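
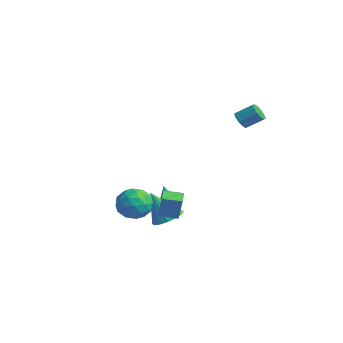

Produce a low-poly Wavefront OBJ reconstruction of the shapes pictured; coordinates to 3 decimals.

v -1.224 1.026 -4.143
v -0.798 0.696 -4.108
v -1.456 0.854 -2.957
v -0.698 0.951 -4.051
v -0.738 1.226 -4.019
v -0.909 1.447 -4.02
v -1.164 1.556 -4.054
v -1.435 1.522 -4.112
v -1.65 1.356 -4.178
v -1.751 1.102 -4.234
v -1.711 0.827 -4.267
v -1.54 0.606 -4.266
v -1.285 0.497 -4.232
v -1.013 0.53 -4.174
v 2.572 -2.932 -1.218
v 3.671 -2.748 -0.907
v 3.069 -4.552 -2.013
v 4.168 -4.368 -1.702
v 3.369 -4.595 -0.897
v 3.062 -3.594 -0.405
v 3.678 -3.706 -2.515
v 3.371 -2.705 -2.023
v 4.354 -3.226 -1.708
v 4.164 -3.776 -0.709
v 2.576 -3.524 -2.211
v 2.386 -4.074 -1.212
v 3.078 -2.698 -0.992
v 3.662 -4.602 -1.928
v 3.192 -4.736 -1.454
v 3.838 -4.627 -1.272
v 2.72 -3.195 -0.698
v 3.366 -3.087 -0.515
v 3.189 -4.173 -0.509
v 3.374 -4.213 -2.405
v 4.02 -4.105 -2.222
v 2.902 -2.673 -1.648
v 3.548 -2.564 -1.466
v 3.551 -3.127 -2.411
v 4.126 -2.871 -1.281
v 4.417 -3.823 -1.749
v 4.129 -3.434 -2.226
v 3.949 -2.846 -1.937
v 4.014 -3.194 -0.693
v 4.305 -4.146 -1.161
v 3.836 -4.279 -0.687
v 3.656 -3.691 -0.399
v 4.415 -3.475 -1.164
v 2.435 -3.154 -1.759
v 2.726 -4.106 -2.227
v 3.084 -3.609 -2.521
v 2.904 -3.021 -2.233
v 2.323 -3.477 -1.171
v 2.614 -4.429 -1.639
v 2.791 -4.454 -0.983
v 2.611 -3.866 -0.694
v 2.325 -3.825 -1.756
v 3.643 -2.295 -2.63
v 4.232 -2.359 -1.015
v 2.962 -1.825 -2.363
v 3.55 -1.889 -0.748
v 4.25 -1.311 -2.812
v 4.838 -1.375 -1.197
v 3.568 -0.841 -2.545
v 4.157 -0.905 -0.93
v 0.939 -0.173 -4.384
v 1.909 -0.173 -4.008
v 0.201 -0.927 -2.476
v 1.715 0.314 -3.891
v 1.312 0.672 -3.905
v 0.81 0.803 -4.047
v 0.342 0.673 -4.28
v 0.035 0.316 -4.54
v -0.031 -0.172 -4.759
v 0.164 -0.659 -4.877
v 0.566 -1.017 -4.862
v 1.068 -1.148 -4.72
v 1.536 -1.018 -4.487
v 1.844 -0.661 -4.227
v 3.002 3.466 3.536
v 3.463 3.031 3.677
v 4.06 3.898 4.405
v 3.598 4.334 4.264
v 3.577 3.229 3.347
v 4.173 4.097 4.075
v 3.471 3.518 3.089
v 4.068 4.386 3.817
v 3.186 3.788 3.002
v 3.783 4.655 3.73
v 2.83 3.934 3.119
v 3.427 4.802 3.847
v 2.54 3.902 3.395
v 3.137 4.769 4.123
v 2.427 3.703 3.725
v 3.023 4.571 4.453
v 2.532 3.414 3.983
v 3.129 4.282 4.711
v 2.817 3.145 4.07
v 3.414 4.012 4.798
v 3.173 2.998 3.953
v 3.77 3.866 4.681
f 2 1 4
f 2 4 3
f 4 1 5
f 4 5 3
f 5 1 6
f 5 6 3
f 6 1 7
f 6 7 3
f 7 1 8
f 7 8 3
f 8 1 9
f 8 9 3
f 9 1 10
f 9 10 3
f 10 1 11
f 10 11 3
f 11 1 12
f 11 12 3
f 12 1 13
f 12 13 3
f 13 1 14
f 13 14 3
f 14 1 2
f 14 2 3
f 15 52 31
f 52 26 55
f 31 55 20
f 52 55 31
f 15 31 27
f 31 20 32
f 27 32 16
f 31 32 27
f 15 27 36
f 27 16 37
f 36 37 22
f 27 37 36
f 15 36 48
f 36 22 51
f 48 51 25
f 36 51 48
f 15 48 52
f 48 25 56
f 52 56 26
f 48 56 52
f 16 32 43
f 32 20 46
f 43 46 24
f 32 46 43
f 20 55 33
f 55 26 54
f 33 54 19
f 55 54 33
f 26 56 53
f 56 25 49
f 53 49 17
f 56 49 53
f 25 51 50
f 51 22 38
f 50 38 21
f 51 38 50
f 22 37 42
f 37 16 39
f 42 39 23
f 37 39 42
f 18 44 30
f 44 24 45
f 30 45 19
f 44 45 30
f 18 30 28
f 30 19 29
f 28 29 17
f 30 29 28
f 18 28 35
f 28 17 34
f 35 34 21
f 28 34 35
f 18 35 40
f 35 21 41
f 40 41 23
f 35 41 40
f 18 40 44
f 40 23 47
f 44 47 24
f 40 47 44
f 19 45 33
f 45 24 46
f 33 46 20
f 45 46 33
f 17 29 53
f 29 19 54
f 53 54 26
f 29 54 53
f 21 34 50
f 34 17 49
f 50 49 25
f 34 49 50
f 23 41 42
f 41 21 38
f 42 38 22
f 41 38 42
f 24 47 43
f 47 23 39
f 43 39 16
f 47 39 43
f 58 60 57
f 61 58 57
f 57 60 59
f 59 61 57
f 58 64 60
f 62 58 61
f 62 64 58
f 60 64 59
f 63 61 59
f 59 64 63
f 63 62 61
f 64 62 63
f 66 65 68
f 66 68 67
f 68 65 69
f 68 69 67
f 69 65 70
f 69 70 67
f 70 65 71
f 70 71 67
f 71 65 72
f 71 72 67
f 72 65 73
f 72 73 67
f 73 65 74
f 73 74 67
f 74 65 75
f 74 75 67
f 75 65 76
f 75 76 67
f 76 65 77
f 76 77 67
f 77 65 78
f 77 78 67
f 78 65 66
f 78 66 67
f 80 79 83
f 80 83 81
f 81 83 84
f 81 84 82
f 83 79 85
f 83 85 84
f 84 85 86
f 84 86 82
f 85 79 87
f 85 87 86
f 86 87 88
f 86 88 82
f 87 79 89
f 87 89 88
f 88 89 90
f 88 90 82
f 89 79 91
f 89 91 90
f 90 91 92
f 90 92 82
f 91 79 93
f 91 93 92
f 92 93 94
f 92 94 82
f 93 79 95
f 93 95 94
f 94 95 96
f 94 96 82
f 95 79 97
f 95 97 96
f 96 97 98
f 96 98 82
f 97 79 99
f 97 99 98
f 98 99 100
f 98 100 82
f 99 79 80
f 99 80 100
f 100 80 81
f 100 81 82



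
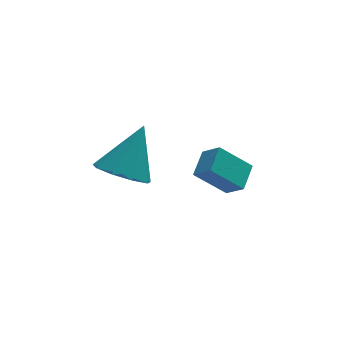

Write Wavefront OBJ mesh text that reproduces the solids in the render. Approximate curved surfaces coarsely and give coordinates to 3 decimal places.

v 0.976 -2.525 -2.661
v 1.476 -3.091 -2.052
v 1.488 -1.587 -2.209
v 1.988 -2.154 -1.6
v 2.152 -2.646 -3.74
v 2.652 -3.213 -3.131
v 2.664 -1.709 -3.288
v 3.164 -2.275 -2.679
v -1.713 -3.661 -1.329
v -1.005 -3.173 -1.966
v -0.787 -2.759 0.389
v -1.593 -2.747 -1.873
v -2.237 -2.749 -1.525
v -2.636 -3.178 -1.086
v -2.602 -3.833 -0.76
v -2.153 -4.407 -0.701
v -1.497 -4.632 -0.935
v -0.942 -4.403 -1.354
v -0.748 -3.827 -1.762
f 2 4 1
f 5 2 1
f 1 4 3
f 3 5 1
f 2 8 4
f 6 2 5
f 6 8 2
f 4 8 3
f 7 5 3
f 3 8 7
f 7 6 5
f 8 6 7
f 10 9 12
f 10 12 11
f 12 9 13
f 12 13 11
f 13 9 14
f 13 14 11
f 14 9 15
f 14 15 11
f 15 9 16
f 15 16 11
f 16 9 17
f 16 17 11
f 17 9 18
f 17 18 11
f 18 9 19
f 18 19 11
f 19 9 10
f 19 10 11



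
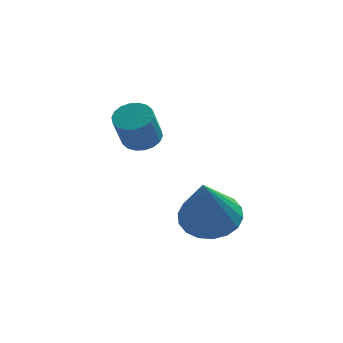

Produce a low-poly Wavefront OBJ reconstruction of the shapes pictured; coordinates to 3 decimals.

v -1.842 -3.254 -1.807
v -1.14 -3.719 -1.981
v -2.058 -4.226 -0.073
v -0.998 -3.417 -1.794
v -1.023 -3.083 -1.61
v -1.211 -2.782 -1.465
v -1.523 -2.575 -1.387
v -1.899 -2.503 -1.393
v -2.264 -2.579 -1.481
v -2.545 -2.789 -1.634
v -2.687 -3.091 -1.821
v -2.662 -3.426 -2.005
v -2.474 -3.726 -2.15
v -2.162 -3.933 -2.227
v -1.786 -4.006 -2.221
v -1.421 -3.929 -2.133
v -3.662 -0.327 -0.45
v -3.167 -0.629 -0.478
v -3.404 -1.115 0.582
v -3.898 -0.813 0.61
v -3.094 -0.41 -0.362
v -3.331 -0.896 0.699
v -3.134 -0.175 -0.263
v -3.371 -0.661 0.798
v -3.278 0.03 -0.201
v -3.515 -0.456 0.859
v -3.498 0.164 -0.189
v -3.735 -0.322 0.872
v -3.751 0.201 -0.228
v -3.988 -0.284 0.832
v -3.986 0.134 -0.311
v -4.222 -0.352 0.749
v -4.156 -0.025 -0.422
v -4.393 -0.511 0.638
v -4.229 -0.244 -0.539
v -4.466 -0.73 0.522
v -4.189 -0.479 -0.638
v -4.426 -0.965 0.423
v -4.045 -0.684 -0.699
v -4.282 -1.17 0.361
v -3.825 -0.818 -0.712
v -4.062 -1.304 0.349
v -3.572 -0.856 -0.672
v -3.809 -1.341 0.388
v -3.338 -0.788 -0.589
v -3.574 -1.274 0.471
f 2 1 4
f 2 4 3
f 4 1 5
f 4 5 3
f 5 1 6
f 5 6 3
f 6 1 7
f 6 7 3
f 7 1 8
f 7 8 3
f 8 1 9
f 8 9 3
f 9 1 10
f 9 10 3
f 10 1 11
f 10 11 3
f 11 1 12
f 11 12 3
f 12 1 13
f 12 13 3
f 13 1 14
f 13 14 3
f 14 1 15
f 14 15 3
f 15 1 16
f 15 16 3
f 16 1 2
f 16 2 3
f 18 17 21
f 18 21 19
f 19 21 22
f 19 22 20
f 21 17 23
f 21 23 22
f 22 23 24
f 22 24 20
f 23 17 25
f 23 25 24
f 24 25 26
f 24 26 20
f 25 17 27
f 25 27 26
f 26 27 28
f 26 28 20
f 27 17 29
f 27 29 28
f 28 29 30
f 28 30 20
f 29 17 31
f 29 31 30
f 30 31 32
f 30 32 20
f 31 17 33
f 31 33 32
f 32 33 34
f 32 34 20
f 33 17 35
f 33 35 34
f 34 35 36
f 34 36 20
f 35 17 37
f 35 37 36
f 36 37 38
f 36 38 20
f 37 17 39
f 37 39 38
f 38 39 40
f 38 40 20
f 39 17 41
f 39 41 40
f 40 41 42
f 40 42 20
f 41 17 43
f 41 43 42
f 42 43 44
f 42 44 20
f 43 17 45
f 43 45 44
f 44 45 46
f 44 46 20
f 45 17 18
f 45 18 46
f 46 18 19
f 46 19 20



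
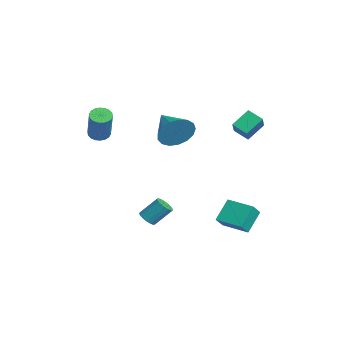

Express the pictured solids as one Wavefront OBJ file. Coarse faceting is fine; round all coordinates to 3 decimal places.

v -1.481 -0.165 2.792
v -1.182 -0.61 3.694
v -3.359 -0.375 3.308
v -1.207 -0.121 3.804
v -1.294 0.359 3.682
v -1.424 0.719 3.356
v -1.567 0.876 2.901
v -1.69 0.795 2.42
v -1.765 0.493 2.025
v -1.775 0.042 1.805
v -1.717 -0.458 1.811
v -1.606 -0.89 2.042
v -1.465 -1.156 2.445
v -1.328 -1.195 2.927
v -1.226 -0.998 3.378
v 0.073 2.329 3.236
v -0.185 3.25 3.994
v 0.692 2.857 2.806
v 0.434 3.777 3.564
v 1.066 1.883 4.116
v 0.808 2.803 4.874
v 1.685 2.41 3.686
v 1.427 3.331 4.444
v -2.907 -3.787 2.665
v -2.422 -3.606 2.383
v -1.368 -3.791 4.072
v -1.853 -3.973 4.355
v -2.526 -3.381 2.472
v -1.471 -3.567 4.161
v -2.704 -3.237 2.599
v -1.65 -3.423 4.288
v -2.923 -3.202 2.74
v -1.869 -3.388 4.429
v -3.139 -3.283 2.865
v -2.084 -3.468 4.555
v -3.309 -3.464 2.952
v -2.254 -3.649 4.641
v -3.399 -3.708 2.981
v -2.345 -3.894 4.67
v -3.392 -3.969 2.948
v -2.338 -4.154 4.637
v -3.289 -4.193 2.859
v -2.234 -4.379 4.548
v -3.11 -4.337 2.732
v -2.056 -4.523 4.421
v -2.891 -4.372 2.591
v -1.837 -4.558 4.28
v -2.676 -4.292 2.465
v -1.621 -4.477 4.155
v -2.506 -4.111 2.379
v -1.451 -4.296 4.068
v -2.415 -3.866 2.35
v -1.361 -4.052 4.039
v -0.624 2.666 -2.4
v -0.149 2.12 -1.696
v 0.574 3.597 -2.488
v 1.05 3.051 -1.783
v -0.05 1.829 -3.437
v 0.426 1.283 -2.732
v 1.149 2.76 -3.524
v 1.624 2.214 -2.82
v 0.957 -2.476 -1.818
v 1.455 -2.643 -1.751
v 1.622 -1.772 -0.815
v 1.123 -1.604 -0.882
v 1.476 -2.46 -1.925
v 1.642 -1.588 -0.989
v 1.377 -2.28 -2.075
v 1.544 -1.409 -1.139
v 1.182 -2.146 -2.166
v 1.349 -1.274 -1.23
v 0.936 -2.086 -2.177
v 1.103 -1.215 -1.241
v 0.694 -2.116 -2.106
v 0.861 -1.245 -1.17
v 0.513 -2.229 -1.969
v 0.679 -1.357 -1.033
v 0.433 -2.398 -1.798
v 0.599 -1.526 -0.861
v 0.473 -2.585 -1.631
v 0.64 -1.713 -0.694
v 0.624 -2.747 -1.507
v 0.791 -1.875 -0.571
v 0.851 -2.846 -1.454
v 1.018 -1.975 -0.518
v 1.103 -2.861 -1.485
v 1.269 -1.99 -0.549
v 1.32 -2.788 -1.592
v 1.487 -1.916 -0.656
f 2 1 4
f 2 4 3
f 4 1 5
f 4 5 3
f 5 1 6
f 5 6 3
f 6 1 7
f 6 7 3
f 7 1 8
f 7 8 3
f 8 1 9
f 8 9 3
f 9 1 10
f 9 10 3
f 10 1 11
f 10 11 3
f 11 1 12
f 11 12 3
f 12 1 13
f 12 13 3
f 13 1 14
f 13 14 3
f 14 1 15
f 14 15 3
f 15 1 2
f 15 2 3
f 17 19 16
f 20 17 16
f 16 19 18
f 18 20 16
f 17 23 19
f 21 17 20
f 21 23 17
f 19 23 18
f 22 20 18
f 18 23 22
f 22 21 20
f 23 21 22
f 25 24 28
f 25 28 26
f 26 28 29
f 26 29 27
f 28 24 30
f 28 30 29
f 29 30 31
f 29 31 27
f 30 24 32
f 30 32 31
f 31 32 33
f 31 33 27
f 32 24 34
f 32 34 33
f 33 34 35
f 33 35 27
f 34 24 36
f 34 36 35
f 35 36 37
f 35 37 27
f 36 24 38
f 36 38 37
f 37 38 39
f 37 39 27
f 38 24 40
f 38 40 39
f 39 40 41
f 39 41 27
f 40 24 42
f 40 42 41
f 41 42 43
f 41 43 27
f 42 24 44
f 42 44 43
f 43 44 45
f 43 45 27
f 44 24 46
f 44 46 45
f 45 46 47
f 45 47 27
f 46 24 48
f 46 48 47
f 47 48 49
f 47 49 27
f 48 24 50
f 48 50 49
f 49 50 51
f 49 51 27
f 50 24 52
f 50 52 51
f 51 52 53
f 51 53 27
f 52 24 25
f 52 25 53
f 53 25 26
f 53 26 27
f 55 57 54
f 58 55 54
f 54 57 56
f 56 58 54
f 55 61 57
f 59 55 58
f 59 61 55
f 57 61 56
f 60 58 56
f 56 61 60
f 60 59 58
f 61 59 60
f 63 62 66
f 63 66 64
f 64 66 67
f 64 67 65
f 66 62 68
f 66 68 67
f 67 68 69
f 67 69 65
f 68 62 70
f 68 70 69
f 69 70 71
f 69 71 65
f 70 62 72
f 70 72 71
f 71 72 73
f 71 73 65
f 72 62 74
f 72 74 73
f 73 74 75
f 73 75 65
f 74 62 76
f 74 76 75
f 75 76 77
f 75 77 65
f 76 62 78
f 76 78 77
f 77 78 79
f 77 79 65
f 78 62 80
f 78 80 79
f 79 80 81
f 79 81 65
f 80 62 82
f 80 82 81
f 81 82 83
f 81 83 65
f 82 62 84
f 82 84 83
f 83 84 85
f 83 85 65
f 84 62 86
f 84 86 85
f 85 86 87
f 85 87 65
f 86 62 88
f 86 88 87
f 87 88 89
f 87 89 65
f 88 62 63
f 88 63 89
f 89 63 64
f 89 64 65



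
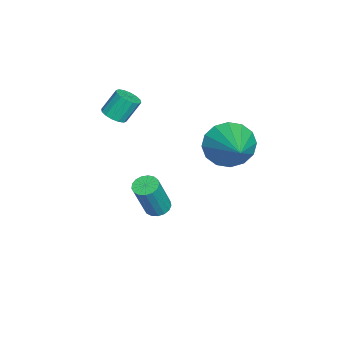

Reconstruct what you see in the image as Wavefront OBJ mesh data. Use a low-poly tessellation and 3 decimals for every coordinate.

v -1.89 -1.805 2.762
v -1.466 -2.042 3.018
v -1.725 -1.512 3.935
v -2.15 -1.275 3.678
v -1.36 -1.801 2.909
v -1.62 -1.271 3.826
v -1.397 -1.561 2.76
v -1.657 -1.032 3.677
v -1.566 -1.386 2.612
v -1.826 -0.857 3.529
v -1.822 -1.324 2.503
v -2.081 -0.795 3.42
v -2.096 -1.39 2.464
v -2.355 -0.861 3.381
v -2.315 -1.568 2.505
v -2.574 -1.038 3.422
v -2.42 -1.809 2.614
v -2.68 -1.279 3.531
v -2.383 -2.048 2.763
v -2.643 -1.519 3.68
v -2.214 -2.223 2.911
v -2.474 -1.694 3.828
v -1.959 -2.285 3.02
v -2.218 -1.756 3.937
v -1.685 -2.219 3.059
v -1.944 -1.69 3.976
v -0.626 2.651 2.388
v -0.118 2.238 1.593
v 1.146 3.209 3.232
v -0.209 2.744 1.451
v -0.412 3.225 1.56
v -0.673 3.552 1.891
v -0.921 3.637 2.355
v -1.09 3.459 2.828
v -1.134 3.064 3.184
v -1.043 2.558 3.326
v -0.839 2.077 3.217
v -0.579 1.75 2.886
v -0.331 1.665 2.422
v -0.162 1.843 1.949
v -1.5 -0.121 -2.029
v -1.179 -0.502 -2.236
v -0.558 -0.88 -0.578
v -0.88 -0.499 -0.371
v -1.033 -0.289 -2.242
v -0.413 -0.666 -0.584
v -0.995 -0.037 -2.199
v -0.374 -0.415 -0.541
v -1.072 0.196 -2.117
v -0.451 -0.182 -0.459
v -1.248 0.356 -2.015
v -0.627 -0.022 -0.357
v -1.481 0.407 -1.916
v -0.86 0.029 -0.258
v -1.719 0.336 -1.843
v -1.098 -0.041 -0.185
v -1.907 0.161 -1.812
v -1.286 -0.216 -0.155
v -2.001 -0.078 -1.831
v -1.38 -0.456 -0.174
v -1.981 -0.328 -1.896
v -1.36 -0.706 -0.238
v -1.851 -0.53 -1.991
v -1.23 -0.908 -0.333
v -1.641 -0.638 -2.094
v -1.02 -1.016 -0.437
v -1.398 -0.628 -2.183
v -0.777 -1.006 -0.525
f 2 1 5
f 2 5 3
f 3 5 6
f 3 6 4
f 5 1 7
f 5 7 6
f 6 7 8
f 6 8 4
f 7 1 9
f 7 9 8
f 8 9 10
f 8 10 4
f 9 1 11
f 9 11 10
f 10 11 12
f 10 12 4
f 11 1 13
f 11 13 12
f 12 13 14
f 12 14 4
f 13 1 15
f 13 15 14
f 14 15 16
f 14 16 4
f 15 1 17
f 15 17 16
f 16 17 18
f 16 18 4
f 17 1 19
f 17 19 18
f 18 19 20
f 18 20 4
f 19 1 21
f 19 21 20
f 20 21 22
f 20 22 4
f 21 1 23
f 21 23 22
f 22 23 24
f 22 24 4
f 23 1 25
f 23 25 24
f 24 25 26
f 24 26 4
f 25 1 2
f 25 2 26
f 26 2 3
f 26 3 4
f 28 27 30
f 28 30 29
f 30 27 31
f 30 31 29
f 31 27 32
f 31 32 29
f 32 27 33
f 32 33 29
f 33 27 34
f 33 34 29
f 34 27 35
f 34 35 29
f 35 27 36
f 35 36 29
f 36 27 37
f 36 37 29
f 37 27 38
f 37 38 29
f 38 27 39
f 38 39 29
f 39 27 40
f 39 40 29
f 40 27 28
f 40 28 29
f 42 41 45
f 42 45 43
f 43 45 46
f 43 46 44
f 45 41 47
f 45 47 46
f 46 47 48
f 46 48 44
f 47 41 49
f 47 49 48
f 48 49 50
f 48 50 44
f 49 41 51
f 49 51 50
f 50 51 52
f 50 52 44
f 51 41 53
f 51 53 52
f 52 53 54
f 52 54 44
f 53 41 55
f 53 55 54
f 54 55 56
f 54 56 44
f 55 41 57
f 55 57 56
f 56 57 58
f 56 58 44
f 57 41 59
f 57 59 58
f 58 59 60
f 58 60 44
f 59 41 61
f 59 61 60
f 60 61 62
f 60 62 44
f 61 41 63
f 61 63 62
f 62 63 64
f 62 64 44
f 63 41 65
f 63 65 64
f 64 65 66
f 64 66 44
f 65 41 67
f 65 67 66
f 66 67 68
f 66 68 44
f 67 41 42
f 67 42 68
f 68 42 43
f 68 43 44



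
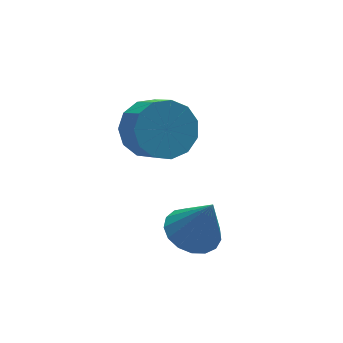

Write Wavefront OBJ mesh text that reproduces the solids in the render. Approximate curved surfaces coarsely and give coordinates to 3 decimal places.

v 2.462 -3.437 -2.405
v 3.291 -3.517 -2.658
v 2.878 -3.843 -0.915
v 3.261 -3.119 -2.541
v 3.048 -2.793 -2.393
v 2.701 -2.615 -2.247
v 2.299 -2.625 -2.138
v 1.935 -2.821 -2.09
v 1.691 -3.158 -2.114
v 1.624 -3.559 -2.205
v 1.75 -3.932 -2.342
v 2.038 -4.191 -2.493
v 2.424 -4.278 -2.624
v 2.818 -4.172 -2.705
v 3.131 -3.897 -2.717
v 2.775 -0.149 -0.716
v 3.156 -0.733 -1.432
v 3.205 -1.696 -0.621
v 2.825 -1.111 0.096
v 3.595 -0.492 -1.173
v 3.644 -1.455 -0.362
v 3.774 -0.143 -0.769
v 3.823 -1.106 0.042
v 3.636 0.205 -0.348
v 3.685 -0.758 0.463
v 3.224 0.44 -0.043
v 3.273 -0.523 0.768
v 2.67 0.489 0.048
v 2.719 -0.474 0.859
v 2.15 0.335 -0.104
v 2.199 -0.628 0.708
v 1.828 0.028 -0.449
v 1.877 -0.935 0.362
v 1.807 -0.336 -0.879
v 1.856 -1.299 -0.068
v 2.093 -0.64 -1.257
v 2.142 -1.603 -0.446
v 2.596 -0.788 -1.464
v 2.646 -1.751 -0.652
f 2 1 4
f 2 4 3
f 4 1 5
f 4 5 3
f 5 1 6
f 5 6 3
f 6 1 7
f 6 7 3
f 7 1 8
f 7 8 3
f 8 1 9
f 8 9 3
f 9 1 10
f 9 10 3
f 10 1 11
f 10 11 3
f 11 1 12
f 11 12 3
f 12 1 13
f 12 13 3
f 13 1 14
f 13 14 3
f 14 1 15
f 14 15 3
f 15 1 2
f 15 2 3
f 17 16 20
f 17 20 18
f 18 20 21
f 18 21 19
f 20 16 22
f 20 22 21
f 21 22 23
f 21 23 19
f 22 16 24
f 22 24 23
f 23 24 25
f 23 25 19
f 24 16 26
f 24 26 25
f 25 26 27
f 25 27 19
f 26 16 28
f 26 28 27
f 27 28 29
f 27 29 19
f 28 16 30
f 28 30 29
f 29 30 31
f 29 31 19
f 30 16 32
f 30 32 31
f 31 32 33
f 31 33 19
f 32 16 34
f 32 34 33
f 33 34 35
f 33 35 19
f 34 16 36
f 34 36 35
f 35 36 37
f 35 37 19
f 36 16 38
f 36 38 37
f 37 38 39
f 37 39 19
f 38 16 17
f 38 17 39
f 39 17 18
f 39 18 19



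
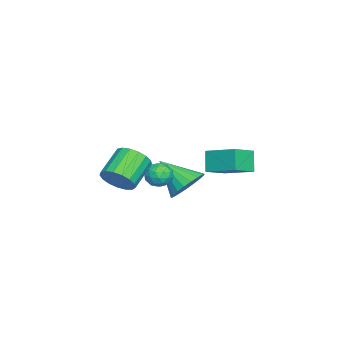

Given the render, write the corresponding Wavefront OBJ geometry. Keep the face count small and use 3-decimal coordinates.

v 1.281 -0.138 1.137
v 1.92 -0.417 1.299
v 0.76 -1.003 1.701
v 1.399 -1.282 1.863
v 1.191 -0.667 2.162
v 1.513 -0.132 1.814
v 1.167 -1.288 1.186
v 1.489 -0.753 0.838
v 1.849 -1.128 1.329
v 1.864 -0.744 1.932
v 0.816 -0.676 1.068
v 0.831 -0.292 1.671
v 1.646 -0.201 1.169
v 1.034 -1.219 1.831
v 0.912 -0.857 2.007
v 1.287 -1.021 2.102
v 1.407 -0.034 1.471
v 1.782 -0.198 1.566
v 1.354 -0.345 2.074
v 0.898 -1.222 1.434
v 1.273 -1.386 1.529
v 1.393 -0.399 0.898
v 1.768 -0.563 0.993
v 1.326 -1.075 0.926
v 1.98 -0.783 1.281
v 1.674 -1.292 1.613
v 1.537 -1.295 1.215
v 1.727 -0.981 1.01
v 1.989 -0.557 1.636
v 1.682 -1.066 1.967
v 1.56 -0.704 2.143
v 1.75 -0.39 1.938
v 1.947 -0.975 1.654
v 0.998 -0.354 1.033
v 0.691 -0.863 1.364
v 0.93 -1.03 1.062
v 1.12 -0.716 0.857
v 1.006 -0.128 1.387
v 0.7 -0.637 1.719
v 0.953 -0.439 1.99
v 1.143 -0.125 1.785
v 0.733 -0.445 1.346
v -0.691 0.193 -0.154
v -0.317 0.729 0.655
v -1.229 -1.253 1.054
v -0.726 0.867 0.638
v -1.13 0.889 0.483
v -1.457 0.79 0.219
v -1.652 0.588 -0.11
v -1.681 0.318 -0.446
v -1.539 0.026 -0.732
v -1.25 -0.237 -0.918
v -0.864 -0.425 -0.972
v -0.449 -0.506 -0.884
v -0.075 -0.467 -0.67
v 0.192 -0.313 -0.367
v 0.307 -0.072 -0.027
v 0.249 0.216 0.291
v 0.028 0.499 0.532
v -1.253 -3.263 -0.466
v -0.696 -2.905 0.202
v -2.091 -2.439 1.113
v -2.647 -2.797 0.446
v -0.764 -2.56 -0.078
v -2.159 -2.093 0.833
v -0.944 -2.376 -0.447
v -2.338 -1.909 0.464
v -1.194 -2.395 -0.821
v -2.589 -1.928 0.091
v -1.458 -2.613 -1.113
v -2.852 -2.146 -0.201
v -1.675 -2.98 -1.256
v -3.069 -2.513 -0.345
v -1.795 -3.412 -1.219
v -3.189 -2.945 -0.308
v -1.791 -3.81 -1.009
v -3.185 -3.343 -0.098
v -1.664 -4.083 -0.675
v -3.058 -3.616 0.237
v -1.442 -4.168 -0.292
v -2.836 -3.701 0.619
v -1.177 -4.045 0.05
v -2.572 -3.579 0.962
v -0.93 -3.744 0.275
v -2.324 -3.277 1.186
v -0.756 -3.333 0.329
v -2.151 -2.866 1.241
v -0.492 1.915 2.289
v 0.567 1.247 2.847
v 0.123 3.361 2.855
v 1.181 2.693 3.412
v 0.119 2.047 1.288
v 1.177 1.379 1.845
v 0.733 3.493 1.853
v 1.792 2.825 2.411
f 1 38 17
f 38 12 41
f 17 41 6
f 38 41 17
f 1 17 13
f 17 6 18
f 13 18 2
f 17 18 13
f 1 13 22
f 13 2 23
f 22 23 8
f 13 23 22
f 1 22 34
f 22 8 37
f 34 37 11
f 22 37 34
f 1 34 38
f 34 11 42
f 38 42 12
f 34 42 38
f 2 18 29
f 18 6 32
f 29 32 10
f 18 32 29
f 6 41 19
f 41 12 40
f 19 40 5
f 41 40 19
f 12 42 39
f 42 11 35
f 39 35 3
f 42 35 39
f 11 37 36
f 37 8 24
f 36 24 7
f 37 24 36
f 8 23 28
f 23 2 25
f 28 25 9
f 23 25 28
f 4 30 16
f 30 10 31
f 16 31 5
f 30 31 16
f 4 16 14
f 16 5 15
f 14 15 3
f 16 15 14
f 4 14 21
f 14 3 20
f 21 20 7
f 14 20 21
f 4 21 26
f 21 7 27
f 26 27 9
f 21 27 26
f 4 26 30
f 26 9 33
f 30 33 10
f 26 33 30
f 5 31 19
f 31 10 32
f 19 32 6
f 31 32 19
f 3 15 39
f 15 5 40
f 39 40 12
f 15 40 39
f 7 20 36
f 20 3 35
f 36 35 11
f 20 35 36
f 9 27 28
f 27 7 24
f 28 24 8
f 27 24 28
f 10 33 29
f 33 9 25
f 29 25 2
f 33 25 29
f 44 43 46
f 44 46 45
f 46 43 47
f 46 47 45
f 47 43 48
f 47 48 45
f 48 43 49
f 48 49 45
f 49 43 50
f 49 50 45
f 50 43 51
f 50 51 45
f 51 43 52
f 51 52 45
f 52 43 53
f 52 53 45
f 53 43 54
f 53 54 45
f 54 43 55
f 54 55 45
f 55 43 56
f 55 56 45
f 56 43 57
f 56 57 45
f 57 43 58
f 57 58 45
f 58 43 59
f 58 59 45
f 59 43 44
f 59 44 45
f 61 60 64
f 61 64 62
f 62 64 65
f 62 65 63
f 64 60 66
f 64 66 65
f 65 66 67
f 65 67 63
f 66 60 68
f 66 68 67
f 67 68 69
f 67 69 63
f 68 60 70
f 68 70 69
f 69 70 71
f 69 71 63
f 70 60 72
f 70 72 71
f 71 72 73
f 71 73 63
f 72 60 74
f 72 74 73
f 73 74 75
f 73 75 63
f 74 60 76
f 74 76 75
f 75 76 77
f 75 77 63
f 76 60 78
f 76 78 77
f 77 78 79
f 77 79 63
f 78 60 80
f 78 80 79
f 79 80 81
f 79 81 63
f 80 60 82
f 80 82 81
f 81 82 83
f 81 83 63
f 82 60 84
f 82 84 83
f 83 84 85
f 83 85 63
f 84 60 86
f 84 86 85
f 85 86 87
f 85 87 63
f 86 60 61
f 86 61 87
f 87 61 62
f 87 62 63
f 89 91 88
f 92 89 88
f 88 91 90
f 90 92 88
f 89 95 91
f 93 89 92
f 93 95 89
f 91 95 90
f 94 92 90
f 90 95 94
f 94 93 92
f 95 93 94



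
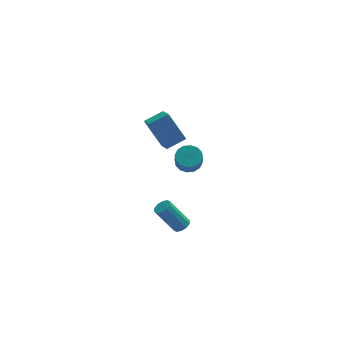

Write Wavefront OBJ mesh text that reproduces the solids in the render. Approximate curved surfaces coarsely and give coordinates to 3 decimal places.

v -2.156 -3.733 -0.171
v -1.821 -3.357 -0.005
v -2.83 -3.132 1.517
v -3.164 -3.507 1.351
v -2.056 -3.212 -0.182
v -3.064 -2.987 1.34
v -2.328 -3.266 -0.355
v -3.337 -3.041 1.168
v -2.535 -3.499 -0.457
v -3.544 -3.273 1.065
v -2.597 -3.82 -0.451
v -3.606 -3.595 1.071
v -2.49 -4.108 -0.337
v -3.499 -3.883 1.185
v -2.256 -4.253 -0.16
v -3.264 -4.028 1.362
v -1.983 -4.199 0.012
v -2.992 -3.974 1.535
v -1.776 -3.967 0.115
v -2.785 -3.741 1.637
v -1.714 -3.645 0.109
v -2.723 -3.42 1.631
v -0.925 2.165 0.181
v -0.177 2.324 0.338
v -0.248 1.734 1.275
v -0.995 1.575 1.119
v -0.386 2.623 0.51
v -0.457 2.034 1.448
v -0.74 2.8 0.595
v -0.81 2.21 1.532
v -1.142 2.806 0.568
v -1.213 2.216 1.506
v -1.487 2.641 0.438
v -1.558 2.051 1.376
v -1.681 2.348 0.239
v -1.751 1.758 1.177
v -1.672 2.006 0.025
v -1.743 1.416 0.962
v -1.463 1.706 -0.148
v -1.534 1.117 0.79
v -1.11 1.53 -0.232
v -1.18 0.94 0.705
v -0.707 1.524 -0.206
v -0.778 0.934 0.732
v -0.362 1.689 -0.076
v -0.433 1.099 0.862
v -0.169 1.982 0.123
v -0.239 1.392 1.061
v -2.965 3.398 2.655
v -1.826 3.787 3.091
v -3.122 4.521 2.062
v -1.983 4.911 2.498
v -2.077 2.649 1.002
v -0.938 3.039 1.438
v -2.234 3.773 0.409
v -1.095 4.162 0.845
f 2 1 5
f 2 5 3
f 3 5 6
f 3 6 4
f 5 1 7
f 5 7 6
f 6 7 8
f 6 8 4
f 7 1 9
f 7 9 8
f 8 9 10
f 8 10 4
f 9 1 11
f 9 11 10
f 10 11 12
f 10 12 4
f 11 1 13
f 11 13 12
f 12 13 14
f 12 14 4
f 13 1 15
f 13 15 14
f 14 15 16
f 14 16 4
f 15 1 17
f 15 17 16
f 16 17 18
f 16 18 4
f 17 1 19
f 17 19 18
f 18 19 20
f 18 20 4
f 19 1 21
f 19 21 20
f 20 21 22
f 20 22 4
f 21 1 2
f 21 2 22
f 22 2 3
f 22 3 4
f 24 23 27
f 24 27 25
f 25 27 28
f 25 28 26
f 27 23 29
f 27 29 28
f 28 29 30
f 28 30 26
f 29 23 31
f 29 31 30
f 30 31 32
f 30 32 26
f 31 23 33
f 31 33 32
f 32 33 34
f 32 34 26
f 33 23 35
f 33 35 34
f 34 35 36
f 34 36 26
f 35 23 37
f 35 37 36
f 36 37 38
f 36 38 26
f 37 23 39
f 37 39 38
f 38 39 40
f 38 40 26
f 39 23 41
f 39 41 40
f 40 41 42
f 40 42 26
f 41 23 43
f 41 43 42
f 42 43 44
f 42 44 26
f 43 23 45
f 43 45 44
f 44 45 46
f 44 46 26
f 45 23 47
f 45 47 46
f 46 47 48
f 46 48 26
f 47 23 24
f 47 24 48
f 48 24 25
f 48 25 26
f 50 52 49
f 53 50 49
f 49 52 51
f 51 53 49
f 50 56 52
f 54 50 53
f 54 56 50
f 52 56 51
f 55 53 51
f 51 56 55
f 55 54 53
f 56 54 55



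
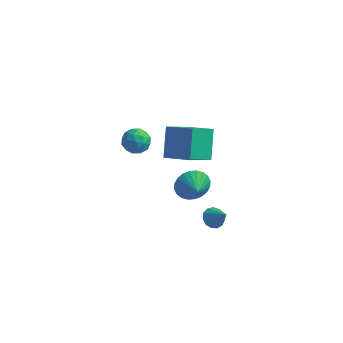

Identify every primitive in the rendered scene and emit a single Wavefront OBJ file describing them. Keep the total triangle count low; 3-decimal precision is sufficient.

v -0.652 2.366 -3.03
v -0.133 2.472 -3.889
v -0.008 1.634 -2.73
v 0.052 2.73 -3.656
v 0.129 2.933 -3.327
v 0.087 3.049 -2.953
v -0.067 3.062 -2.59
v -0.31 2.968 -2.295
v -0.606 2.783 -2.111
v -0.908 2.534 -2.067
v -1.172 2.26 -2.17
v -1.356 2.002 -2.404
v -1.434 1.799 -2.733
v -1.392 1.682 -3.107
v -1.238 1.67 -3.469
v -0.994 1.763 -3.765
v -0.699 1.948 -3.948
v -0.396 2.197 -3.992
v -0.327 0.69 0.876
v -0.874 -0.711 1.827
v -0.716 1.825 2.324
v -1.263 0.423 3.275
v 1.243 0.477 1.465
v 0.696 -0.925 2.416
v 0.854 1.611 2.913
v 0.307 0.21 3.864
v -3.104 1.165 1.819
v -2.697 1.327 1.113
v -3.483 -0.027 1.327
v -3.076 0.135 0.621
v -2.652 0 1.323
v -2.418 0.737 1.627
v -3.762 0.563 0.813
v -3.528 1.3 1.117
v -3.104 0.955 0.491
v -2.418 0.607 0.806
v -3.762 0.693 1.634
v -3.076 0.345 1.949
v -2.868 1.351 1.509
v -3.312 -0.051 0.931
v -3.063 -0.13 1.344
v -2.825 -0.035 0.929
v -2.703 1.004 1.811
v -2.465 1.099 1.396
v -2.438 0.32 1.52
v -3.715 0.201 1.044
v -3.477 0.296 0.629
v -3.355 1.335 1.511
v -3.117 1.43 1.096
v -3.742 0.98 0.92
v -2.867 1.227 0.729
v -3.09 0.526 0.44
v -3.493 0.778 0.553
v -3.355 1.211 0.731
v -2.464 1.023 0.914
v -2.687 0.322 0.625
v -2.438 0.243 1.037
v -2.3 0.676 1.216
v -2.703 0.804 0.548
v -3.493 0.978 1.815
v -3.716 0.277 1.526
v -3.88 0.624 1.224
v -3.742 1.057 1.403
v -3.09 0.774 2
v -3.313 0.073 1.711
v -2.825 0.089 1.709
v -2.687 0.522 1.887
v -3.477 0.496 1.892
v 1.004 1.467 -4.414
v 1.485 1.823 -4.717
v 1.876 1.113 -3.446
v 1.313 2.058 -4.476
v 1.043 2.106 -4.216
v 0.761 1.95 -4.019
v 0.556 1.641 -3.948
v 0.494 1.277 -4.024
v 0.593 0.973 -4.224
v 0.823 0.826 -4.485
v 1.11 0.882 -4.723
v 1.364 1.124 -4.863
v 1.504 1.475 -4.861
f 2 1 4
f 2 4 3
f 4 1 5
f 4 5 3
f 5 1 6
f 5 6 3
f 6 1 7
f 6 7 3
f 7 1 8
f 7 8 3
f 8 1 9
f 8 9 3
f 9 1 10
f 9 10 3
f 10 1 11
f 10 11 3
f 11 1 12
f 11 12 3
f 12 1 13
f 12 13 3
f 13 1 14
f 13 14 3
f 14 1 15
f 14 15 3
f 15 1 16
f 15 16 3
f 16 1 17
f 16 17 3
f 17 1 18
f 17 18 3
f 18 1 2
f 18 2 3
f 20 22 19
f 23 20 19
f 19 22 21
f 21 23 19
f 20 26 22
f 24 20 23
f 24 26 20
f 22 26 21
f 25 23 21
f 21 26 25
f 25 24 23
f 26 24 25
f 27 64 43
f 64 38 67
f 43 67 32
f 64 67 43
f 27 43 39
f 43 32 44
f 39 44 28
f 43 44 39
f 27 39 48
f 39 28 49
f 48 49 34
f 39 49 48
f 27 48 60
f 48 34 63
f 60 63 37
f 48 63 60
f 27 60 64
f 60 37 68
f 64 68 38
f 60 68 64
f 28 44 55
f 44 32 58
f 55 58 36
f 44 58 55
f 32 67 45
f 67 38 66
f 45 66 31
f 67 66 45
f 38 68 65
f 68 37 61
f 65 61 29
f 68 61 65
f 37 63 62
f 63 34 50
f 62 50 33
f 63 50 62
f 34 49 54
f 49 28 51
f 54 51 35
f 49 51 54
f 30 56 42
f 56 36 57
f 42 57 31
f 56 57 42
f 30 42 40
f 42 31 41
f 40 41 29
f 42 41 40
f 30 40 47
f 40 29 46
f 47 46 33
f 40 46 47
f 30 47 52
f 47 33 53
f 52 53 35
f 47 53 52
f 30 52 56
f 52 35 59
f 56 59 36
f 52 59 56
f 31 57 45
f 57 36 58
f 45 58 32
f 57 58 45
f 29 41 65
f 41 31 66
f 65 66 38
f 41 66 65
f 33 46 62
f 46 29 61
f 62 61 37
f 46 61 62
f 35 53 54
f 53 33 50
f 54 50 34
f 53 50 54
f 36 59 55
f 59 35 51
f 55 51 28
f 59 51 55
f 70 69 72
f 70 72 71
f 72 69 73
f 72 73 71
f 73 69 74
f 73 74 71
f 74 69 75
f 74 75 71
f 75 69 76
f 75 76 71
f 76 69 77
f 76 77 71
f 77 69 78
f 77 78 71
f 78 69 79
f 78 79 71
f 79 69 80
f 79 80 71
f 80 69 81
f 80 81 71
f 81 69 70
f 81 70 71



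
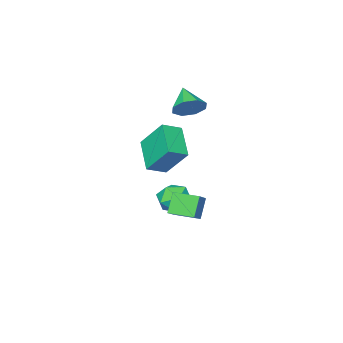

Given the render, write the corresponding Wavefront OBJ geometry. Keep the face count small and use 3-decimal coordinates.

v 2.249 2.257 1.58
v 1.827 3.493 3.16
v 3.002 3.817 0.56
v 2.58 5.053 2.14
v 3.28 2.047 2.02
v 2.858 3.283 3.6
v 4.033 3.607 1
v 3.611 4.843 2.58
v -0.097 1.795 -3.408
v 0.834 1.715 -3.867
v 0.106 0.265 -2.733
v 1.037 0.185 -3.192
v 0.896 0.864 -2.415
v 0.771 1.809 -2.832
v 0.169 0.171 -3.768
v 0.044 1.116 -4.185
v 0.999 0.712 -4.089
v 1.447 1.14 -3.254
v -0.507 0.84 -3.346
v -0.059 1.268 -2.511
v 1.441 2.328 -3.595
v 0.835 1.954 -2.46
v 0.593 3.413 -3.691
v -0.013 3.039 -2.556
v 2.533 3.261 -2.704
v 1.927 2.887 -1.569
v 1.685 4.346 -2.8
v 1.079 3.972 -1.665
v -0.074 1.544 3.288
v 0.601 1.008 2.915
v -0.546 0.336 4.172
v 0.82 1.355 3.506
v 0.515 1.813 3.969
v -0.135 2.114 4.033
v -0.75 2.081 3.661
v -0.969 1.734 3.07
v -0.664 1.275 2.607
v -0.013 0.975 2.542
f 2 4 1
f 5 2 1
f 1 4 3
f 3 5 1
f 2 8 4
f 6 2 5
f 6 8 2
f 4 8 3
f 7 5 3
f 3 8 7
f 7 6 5
f 8 6 7
f 9 20 14
f 9 14 10
f 9 10 16
f 9 16 19
f 9 19 20
f 10 14 18
f 14 20 13
f 20 19 11
f 19 16 15
f 16 10 17
f 12 18 13
f 12 13 11
f 12 11 15
f 12 15 17
f 12 17 18
f 13 18 14
f 11 13 20
f 15 11 19
f 17 15 16
f 18 17 10
f 22 24 21
f 25 22 21
f 21 24 23
f 23 25 21
f 22 28 24
f 26 22 25
f 26 28 22
f 24 28 23
f 27 25 23
f 23 28 27
f 27 26 25
f 28 26 27
f 30 29 32
f 30 32 31
f 32 29 33
f 32 33 31
f 33 29 34
f 33 34 31
f 34 29 35
f 34 35 31
f 35 29 36
f 35 36 31
f 36 29 37
f 36 37 31
f 37 29 38
f 37 38 31
f 38 29 30
f 38 30 31



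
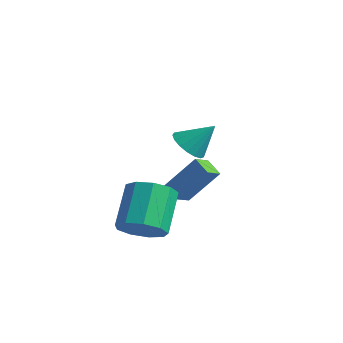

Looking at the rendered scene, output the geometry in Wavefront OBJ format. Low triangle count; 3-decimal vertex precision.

v -3.689 1.677 -2.444
v -2.708 2.554 -0.794
v -3.843 2.486 -2.782
v -2.862 3.363 -1.132
v -2.838 1.637 -2.928
v -1.857 2.514 -1.278
v -2.992 2.446 -3.266
v -2.011 3.323 -1.616
v 1.567 -1.206 2.209
v 2.031 -0.824 1.637
v 2.273 -0.474 3.271
v 1.717 -0.584 1.681
v 1.369 -0.487 1.845
v 1.066 -0.554 2.093
v 0.878 -0.771 2.368
v 0.848 -1.088 2.606
v 0.982 -1.431 2.754
v 1.251 -1.723 2.777
v 1.592 -1.897 2.669
v 1.927 -1.912 2.457
v 2.18 -1.765 2.188
v 2.292 -1.491 1.923
v 2.238 -1.151 1.725
v 0.214 -2.444 -2.478
v 1.015 -1.738 -2.558
v 0.126 -0.55 -0.962
v -0.674 -1.256 -0.882
v 0.467 -1.548 -3.005
v -0.422 -0.359 -1.409
v -0.199 -1.777 -3.205
v -1.088 -0.588 -1.609
v -0.671 -2.318 -3.065
v -1.56 -1.129 -1.469
v -0.729 -2.919 -2.651
v -1.618 -1.73 -1.054
v -0.346 -3.297 -2.155
v -1.235 -2.108 -0.559
v 0.3 -3.276 -1.811
v -0.589 -2.088 -0.215
v 0.906 -2.867 -1.779
v 0.017 -1.678 -0.182
v 1.188 -2.259 -2.074
v 0.299 -1.07 -0.478
f 2 4 1
f 5 2 1
f 1 4 3
f 3 5 1
f 2 8 4
f 6 2 5
f 6 8 2
f 4 8 3
f 7 5 3
f 3 8 7
f 7 6 5
f 8 6 7
f 10 9 12
f 10 12 11
f 12 9 13
f 12 13 11
f 13 9 14
f 13 14 11
f 14 9 15
f 14 15 11
f 15 9 16
f 15 16 11
f 16 9 17
f 16 17 11
f 17 9 18
f 17 18 11
f 18 9 19
f 18 19 11
f 19 9 20
f 19 20 11
f 20 9 21
f 20 21 11
f 21 9 22
f 21 22 11
f 22 9 23
f 22 23 11
f 23 9 10
f 23 10 11
f 25 24 28
f 25 28 26
f 26 28 29
f 26 29 27
f 28 24 30
f 28 30 29
f 29 30 31
f 29 31 27
f 30 24 32
f 30 32 31
f 31 32 33
f 31 33 27
f 32 24 34
f 32 34 33
f 33 34 35
f 33 35 27
f 34 24 36
f 34 36 35
f 35 36 37
f 35 37 27
f 36 24 38
f 36 38 37
f 37 38 39
f 37 39 27
f 38 24 40
f 38 40 39
f 39 40 41
f 39 41 27
f 40 24 42
f 40 42 41
f 41 42 43
f 41 43 27
f 42 24 25
f 42 25 43
f 43 25 26
f 43 26 27



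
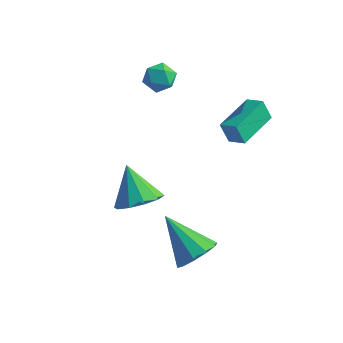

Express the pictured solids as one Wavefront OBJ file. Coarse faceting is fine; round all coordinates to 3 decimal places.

v -1.728 -3.072 -1.239
v -0.866 -3.051 -0.658
v -2.672 -2.428 0.139
v -0.917 -2.484 -0.957
v -1.278 -2.142 -1.364
v -1.811 -2.155 -1.724
v -2.312 -2.518 -1.898
v -2.59 -3.092 -1.82
v -2.539 -3.659 -1.521
v -2.178 -4.001 -1.114
v -1.645 -3.988 -0.754
v -1.144 -3.625 -0.58
v 0.802 -0.372 1.596
v 0.404 -0.392 2.491
v 1.014 1.521 1.732
v 0.616 1.502 2.628
v 1.564 -0.482 1.932
v 1.166 -0.501 2.828
v 1.776 1.412 2.069
v 1.378 1.392 2.964
v 1.344 -3.916 -2.409
v 1.96 -3.574 -1.757
v -0.324 -3.504 -1.051
v 1.79 -3.123 -2.103
v 1.449 -2.975 -2.566
v 1.069 -3.187 -2.969
v 0.793 -3.677 -3.158
v 0.728 -4.258 -3.061
v 0.898 -4.71 -2.715
v 1.238 -4.858 -2.252
v 1.619 -4.646 -1.849
v 1.894 -4.156 -1.66
v -3.091 1.658 2.568
v -2.599 1.144 2.28
v -3.541 0.796 3.34
v -3.049 0.282 3.052
v -2.789 0.867 3.476
v -2.511 1.4 2.998
v -3.629 0.54 2.622
v -3.351 1.073 2.144
v -2.931 0.453 2.313
v -2.412 0.655 2.841
v -3.728 1.285 2.779
v -3.209 1.487 3.307
f 2 1 4
f 2 4 3
f 4 1 5
f 4 5 3
f 5 1 6
f 5 6 3
f 6 1 7
f 6 7 3
f 7 1 8
f 7 8 3
f 8 1 9
f 8 9 3
f 9 1 10
f 9 10 3
f 10 1 11
f 10 11 3
f 11 1 12
f 11 12 3
f 12 1 2
f 12 2 3
f 14 16 13
f 17 14 13
f 13 16 15
f 15 17 13
f 14 20 16
f 18 14 17
f 18 20 14
f 16 20 15
f 19 17 15
f 15 20 19
f 19 18 17
f 20 18 19
f 22 21 24
f 22 24 23
f 24 21 25
f 24 25 23
f 25 21 26
f 25 26 23
f 26 21 27
f 26 27 23
f 27 21 28
f 27 28 23
f 28 21 29
f 28 29 23
f 29 21 30
f 29 30 23
f 30 21 31
f 30 31 23
f 31 21 32
f 31 32 23
f 32 21 22
f 32 22 23
f 33 44 38
f 33 38 34
f 33 34 40
f 33 40 43
f 33 43 44
f 34 38 42
f 38 44 37
f 44 43 35
f 43 40 39
f 40 34 41
f 36 42 37
f 36 37 35
f 36 35 39
f 36 39 41
f 36 41 42
f 37 42 38
f 35 37 44
f 39 35 43
f 41 39 40
f 42 41 34



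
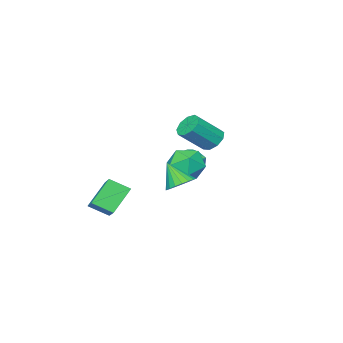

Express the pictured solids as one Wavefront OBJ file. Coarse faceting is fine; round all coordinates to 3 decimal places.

v 3.142 1.043 -0.424
v 3.934 1.373 -0.228
v 3.198 0.117 0.904
v 3.689 1.619 -0.046
v 3.336 1.751 0.061
v 2.945 1.742 0.071
v 2.592 1.596 -0.016
v 2.349 1.339 -0.184
v 2.262 1.024 -0.4
v 2.35 0.712 -0.621
v 2.595 0.466 -0.802
v 2.948 0.334 -0.909
v 3.339 0.343 -0.92
v 3.691 0.49 -0.833
v 3.935 0.746 -0.664
v 4.021 1.061 -0.449
v 1.796 -4.141 -2.781
v 3.017 -2.635 -1.762
v 3.076 -4.22 -4.196
v 4.297 -2.714 -3.177
v 2.463 -5.126 -2.123
v 3.684 -3.62 -1.104
v 3.743 -5.205 -3.538
v 4.964 -3.699 -2.519
v -1.716 -0.959 0.982
v -1.099 -0.666 0.477
v 0.273 -1.288 1.792
v -0.344 -1.581 2.298
v -1.266 -0.25 0.848
v 0.106 -0.873 2.163
v -1.644 -0.167 1.282
v -0.271 -0.789 2.597
v -2.055 -0.453 1.576
v -0.683 -1.076 2.891
v -2.308 -0.977 1.592
v -0.936 -1.599 2.907
v -2.284 -1.491 1.323
v -0.912 -2.114 2.638
v -1.994 -1.757 0.895
v -0.622 -2.38 2.21
v -1.574 -1.649 0.508
v -0.202 -2.272 1.823
v -1.221 -1.218 0.343
v 0.152 -1.841 1.658
v -3.186 -3.791 -1.798
v -2.521 -4.186 -1.282
v -2.974 -2.549 -1.122
v -2.311 -4.043 -1.609
v -2.275 -3.851 -1.974
v -2.42 -3.647 -2.304
v -2.716 -3.472 -2.534
v -3.105 -3.359 -2.617
v -3.511 -3.333 -2.539
v -3.852 -3.397 -2.314
v -4.061 -3.539 -1.986
v -4.098 -3.731 -1.621
v -3.953 -3.935 -1.292
v -3.657 -4.111 -1.062
v -3.267 -4.223 -0.978
v -2.862 -4.25 -1.057
v -0.481 -1.066 -1.622
v 0.524 -0.769 -0.998
v -0.964 -2.371 -0.222
v 0.041 -2.074 0.402
v -0.874 -1.273 0.301
v -0.575 -0.467 -0.564
v 0.135 -2.673 -0.656
v 0.434 -1.867 -1.521
v 0.905 -1.762 -0.401
v 0.281 -0.897 0.191
v -0.721 -2.243 -1.411
v -1.345 -1.378 -0.819
f 2 1 4
f 2 4 3
f 4 1 5
f 4 5 3
f 5 1 6
f 5 6 3
f 6 1 7
f 6 7 3
f 7 1 8
f 7 8 3
f 8 1 9
f 8 9 3
f 9 1 10
f 9 10 3
f 10 1 11
f 10 11 3
f 11 1 12
f 11 12 3
f 12 1 13
f 12 13 3
f 13 1 14
f 13 14 3
f 14 1 15
f 14 15 3
f 15 1 16
f 15 16 3
f 16 1 2
f 16 2 3
f 18 20 17
f 21 18 17
f 17 20 19
f 19 21 17
f 18 24 20
f 22 18 21
f 22 24 18
f 20 24 19
f 23 21 19
f 19 24 23
f 23 22 21
f 24 22 23
f 26 25 29
f 26 29 27
f 27 29 30
f 27 30 28
f 29 25 31
f 29 31 30
f 30 31 32
f 30 32 28
f 31 25 33
f 31 33 32
f 32 33 34
f 32 34 28
f 33 25 35
f 33 35 34
f 34 35 36
f 34 36 28
f 35 25 37
f 35 37 36
f 36 37 38
f 36 38 28
f 37 25 39
f 37 39 38
f 38 39 40
f 38 40 28
f 39 25 41
f 39 41 40
f 40 41 42
f 40 42 28
f 41 25 43
f 41 43 42
f 42 43 44
f 42 44 28
f 43 25 26
f 43 26 44
f 44 26 27
f 44 27 28
f 46 45 48
f 46 48 47
f 48 45 49
f 48 49 47
f 49 45 50
f 49 50 47
f 50 45 51
f 50 51 47
f 51 45 52
f 51 52 47
f 52 45 53
f 52 53 47
f 53 45 54
f 53 54 47
f 54 45 55
f 54 55 47
f 55 45 56
f 55 56 47
f 56 45 57
f 56 57 47
f 57 45 58
f 57 58 47
f 58 45 59
f 58 59 47
f 59 45 60
f 59 60 47
f 60 45 46
f 60 46 47
f 61 72 66
f 61 66 62
f 61 62 68
f 61 68 71
f 61 71 72
f 62 66 70
f 66 72 65
f 72 71 63
f 71 68 67
f 68 62 69
f 64 70 65
f 64 65 63
f 64 63 67
f 64 67 69
f 64 69 70
f 65 70 66
f 63 65 72
f 67 63 71
f 69 67 68
f 70 69 62



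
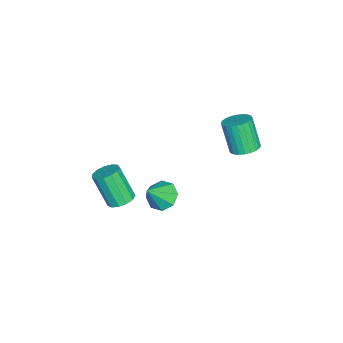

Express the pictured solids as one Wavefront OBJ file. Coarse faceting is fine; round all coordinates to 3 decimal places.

v 2.368 3.189 0.677
v 3.022 3.323 0.919
v 2.566 2.825 2.425
v 1.912 2.691 2.183
v 2.897 3.567 0.962
v 2.442 3.068 2.468
v 2.692 3.753 0.962
v 2.237 3.255 2.468
v 2.437 3.853 0.918
v 1.982 3.355 2.424
v 2.172 3.853 0.838
v 1.717 3.354 2.343
v 1.937 3.751 0.733
v 1.482 3.252 2.238
v 1.767 3.564 0.62
v 1.312 3.065 2.125
v 1.689 3.319 0.515
v 1.233 2.821 2.021
v 1.714 3.055 0.435
v 1.258 2.557 1.941
v 1.838 2.812 0.392
v 1.383 2.313 1.898
v 2.043 2.625 0.392
v 1.588 2.127 1.898
v 2.298 2.525 0.436
v 1.843 2.027 1.942
v 2.563 2.526 0.517
v 2.108 2.027 2.022
v 2.798 2.628 0.622
v 2.343 2.129 2.127
v 2.968 2.815 0.735
v 2.513 2.316 2.24
v 3.047 3.059 0.839
v 2.591 2.561 2.345
v 1.632 -0.785 -4.529
v 2.103 -1.206 -5.082
v 2.468 -1.295 -3.431
v 2.323 -0.612 -4.974
v 2.139 -0.119 -4.605
v 1.658 -0.017 -4.191
v 1.162 -0.364 -3.975
v 0.942 -0.958 -4.083
v 1.126 -1.451 -4.452
v 1.607 -1.554 -4.866
v 3.305 -2.279 -3.509
v 3.933 -2.564 -3.515
v 3.583 -3.367 -1.896
v 2.955 -3.081 -1.891
v 3.97 -2.22 -3.336
v 3.62 -3.023 -1.718
v 3.796 -1.895 -3.213
v 3.446 -2.698 -1.594
v 3.466 -1.692 -3.183
v 3.116 -2.495 -1.565
v 3.085 -1.675 -3.257
v 2.735 -2.478 -1.639
v 2.773 -1.85 -3.411
v 2.423 -2.652 -1.793
v 2.631 -2.16 -3.596
v 2.281 -2.963 -1.978
v 2.702 -2.509 -3.754
v 2.352 -3.311 -2.135
v 2.965 -2.784 -3.833
v 2.615 -3.587 -2.215
v 3.336 -2.899 -3.81
v 2.986 -3.702 -2.192
v 3.697 -2.817 -3.691
v 3.347 -3.619 -2.073
f 2 1 5
f 2 5 3
f 3 5 6
f 3 6 4
f 5 1 7
f 5 7 6
f 6 7 8
f 6 8 4
f 7 1 9
f 7 9 8
f 8 9 10
f 8 10 4
f 9 1 11
f 9 11 10
f 10 11 12
f 10 12 4
f 11 1 13
f 11 13 12
f 12 13 14
f 12 14 4
f 13 1 15
f 13 15 14
f 14 15 16
f 14 16 4
f 15 1 17
f 15 17 16
f 16 17 18
f 16 18 4
f 17 1 19
f 17 19 18
f 18 19 20
f 18 20 4
f 19 1 21
f 19 21 20
f 20 21 22
f 20 22 4
f 21 1 23
f 21 23 22
f 22 23 24
f 22 24 4
f 23 1 25
f 23 25 24
f 24 25 26
f 24 26 4
f 25 1 27
f 25 27 26
f 26 27 28
f 26 28 4
f 27 1 29
f 27 29 28
f 28 29 30
f 28 30 4
f 29 1 31
f 29 31 30
f 30 31 32
f 30 32 4
f 31 1 33
f 31 33 32
f 32 33 34
f 32 34 4
f 33 1 2
f 33 2 34
f 34 2 3
f 34 3 4
f 36 35 38
f 36 38 37
f 38 35 39
f 38 39 37
f 39 35 40
f 39 40 37
f 40 35 41
f 40 41 37
f 41 35 42
f 41 42 37
f 42 35 43
f 42 43 37
f 43 35 44
f 43 44 37
f 44 35 36
f 44 36 37
f 46 45 49
f 46 49 47
f 47 49 50
f 47 50 48
f 49 45 51
f 49 51 50
f 50 51 52
f 50 52 48
f 51 45 53
f 51 53 52
f 52 53 54
f 52 54 48
f 53 45 55
f 53 55 54
f 54 55 56
f 54 56 48
f 55 45 57
f 55 57 56
f 56 57 58
f 56 58 48
f 57 45 59
f 57 59 58
f 58 59 60
f 58 60 48
f 59 45 61
f 59 61 60
f 60 61 62
f 60 62 48
f 61 45 63
f 61 63 62
f 62 63 64
f 62 64 48
f 63 45 65
f 63 65 64
f 64 65 66
f 64 66 48
f 65 45 67
f 65 67 66
f 66 67 68
f 66 68 48
f 67 45 46
f 67 46 68
f 68 46 47
f 68 47 48



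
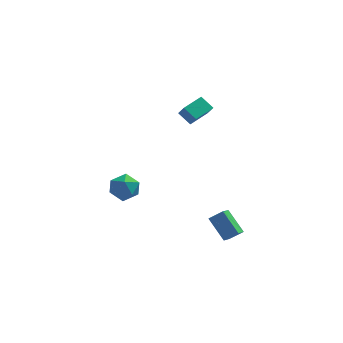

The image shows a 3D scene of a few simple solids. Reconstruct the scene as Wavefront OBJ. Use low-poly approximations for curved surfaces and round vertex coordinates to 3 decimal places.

v 2.017 -4.126 -2.308
v 1.244 -3.222 -1.329
v 2.302 -3.414 -2.741
v 1.529 -2.511 -1.762
v 2.731 -4.089 -1.778
v 1.958 -3.186 -0.799
v 3.016 -3.378 -2.211
v 2.243 -2.474 -1.232
v 0.562 2.655 2.203
v -0.083 3.11 2.767
v 0.259 3.102 1.496
v -0.386 3.557 2.06
v 1.466 3.643 2.44
v 0.821 4.098 3.004
v 1.163 4.09 1.733
v 0.518 4.545 2.297
v -3.165 0.634 -2.243
v -2.642 0.911 -1.532
v -3.618 -0.551 -1.448
v -3.095 -0.274 -0.737
v -3.844 0.213 -0.977
v -3.564 0.945 -1.468
v -2.696 -0.585 -1.512
v -2.416 0.147 -2.003
v -2.352 0.158 -1.08
v -3.061 0.651 -0.75
v -3.199 -0.291 -2.23
v -3.908 0.202 -1.9
f 2 4 1
f 5 2 1
f 1 4 3
f 3 5 1
f 2 8 4
f 6 2 5
f 6 8 2
f 4 8 3
f 7 5 3
f 3 8 7
f 7 6 5
f 8 6 7
f 10 12 9
f 13 10 9
f 9 12 11
f 11 13 9
f 10 16 12
f 14 10 13
f 14 16 10
f 12 16 11
f 15 13 11
f 11 16 15
f 15 14 13
f 16 14 15
f 17 28 22
f 17 22 18
f 17 18 24
f 17 24 27
f 17 27 28
f 18 22 26
f 22 28 21
f 28 27 19
f 27 24 23
f 24 18 25
f 20 26 21
f 20 21 19
f 20 19 23
f 20 23 25
f 20 25 26
f 21 26 22
f 19 21 28
f 23 19 27
f 25 23 24
f 26 25 18



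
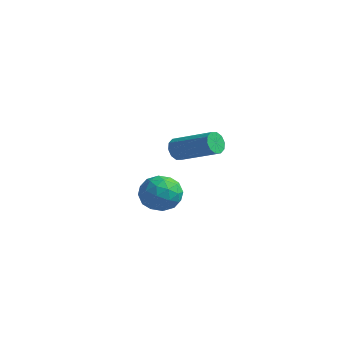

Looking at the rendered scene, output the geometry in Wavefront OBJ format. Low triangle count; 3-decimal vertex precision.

v -1.776 3.626 3.069
v -1.533 3.369 2.661
v 0.119 3.817 3.363
v -0.124 4.074 3.771
v -1.58 3.686 2.569
v 0.072 4.135 3.272
v -1.702 3.98 2.668
v -0.05 4.429 3.371
v -1.852 4.139 2.92
v -0.201 4.588 3.623
v -1.973 4.102 3.229
v -0.322 4.551 3.932
v -2.019 3.883 3.477
v -0.367 4.331 4.179
v -1.972 3.565 3.568
v -0.32 4.014 4.271
v -1.85 3.271 3.469
v -0.198 3.72 4.172
v -1.699 3.112 3.217
v -0.048 3.561 3.92
v -1.578 3.149 2.908
v 0.073 3.598 3.611
v 1.623 -0.121 3.474
v 2.278 -0.331 3.94
v 2.002 -1.009 2.54
v 2.657 -1.219 3.006
v 1.89 -1.419 3.254
v 1.656 -0.87 3.831
v 2.624 -0.47 2.649
v 2.39 0.079 3.226
v 2.897 -0.546 3.43
v 2.443 -1.133 3.804
v 1.837 -0.207 2.676
v 1.383 -0.794 3.05
v 1.917 -0.148 3.789
v 2.363 -1.192 2.691
v 1.912 -1.31 2.837
v 2.297 -1.433 3.11
v 1.551 -0.465 3.725
v 1.936 -0.588 3.999
v 1.708 -1.228 3.596
v 2.344 -0.752 2.481
v 2.729 -0.875 2.755
v 1.983 0.093 3.37
v 2.368 -0.03 3.643
v 2.572 -0.112 2.884
v 2.666 -0.398 3.763
v 2.889 -0.92 3.214
v 2.87 -0.48 3.004
v 2.732 -0.157 3.343
v 2.399 -0.743 3.983
v 2.622 -1.265 3.434
v 2.171 -1.383 3.579
v 2.034 -1.06 3.919
v 2.763 -0.87 3.683
v 1.658 -0.075 3.046
v 1.881 -0.597 2.497
v 2.246 -0.28 2.561
v 2.109 0.043 2.901
v 1.391 -0.42 3.266
v 1.614 -0.942 2.717
v 1.548 -1.183 3.137
v 1.41 -0.86 3.476
v 1.517 -0.47 2.797
f 2 1 5
f 2 5 3
f 3 5 6
f 3 6 4
f 5 1 7
f 5 7 6
f 6 7 8
f 6 8 4
f 7 1 9
f 7 9 8
f 8 9 10
f 8 10 4
f 9 1 11
f 9 11 10
f 10 11 12
f 10 12 4
f 11 1 13
f 11 13 12
f 12 13 14
f 12 14 4
f 13 1 15
f 13 15 14
f 14 15 16
f 14 16 4
f 15 1 17
f 15 17 16
f 16 17 18
f 16 18 4
f 17 1 19
f 17 19 18
f 18 19 20
f 18 20 4
f 19 1 21
f 19 21 20
f 20 21 22
f 20 22 4
f 21 1 2
f 21 2 22
f 22 2 3
f 22 3 4
f 23 60 39
f 60 34 63
f 39 63 28
f 60 63 39
f 23 39 35
f 39 28 40
f 35 40 24
f 39 40 35
f 23 35 44
f 35 24 45
f 44 45 30
f 35 45 44
f 23 44 56
f 44 30 59
f 56 59 33
f 44 59 56
f 23 56 60
f 56 33 64
f 60 64 34
f 56 64 60
f 24 40 51
f 40 28 54
f 51 54 32
f 40 54 51
f 28 63 41
f 63 34 62
f 41 62 27
f 63 62 41
f 34 64 61
f 64 33 57
f 61 57 25
f 64 57 61
f 33 59 58
f 59 30 46
f 58 46 29
f 59 46 58
f 30 45 50
f 45 24 47
f 50 47 31
f 45 47 50
f 26 52 38
f 52 32 53
f 38 53 27
f 52 53 38
f 26 38 36
f 38 27 37
f 36 37 25
f 38 37 36
f 26 36 43
f 36 25 42
f 43 42 29
f 36 42 43
f 26 43 48
f 43 29 49
f 48 49 31
f 43 49 48
f 26 48 52
f 48 31 55
f 52 55 32
f 48 55 52
f 27 53 41
f 53 32 54
f 41 54 28
f 53 54 41
f 25 37 61
f 37 27 62
f 61 62 34
f 37 62 61
f 29 42 58
f 42 25 57
f 58 57 33
f 42 57 58
f 31 49 50
f 49 29 46
f 50 46 30
f 49 46 50
f 32 55 51
f 55 31 47
f 51 47 24
f 55 47 51



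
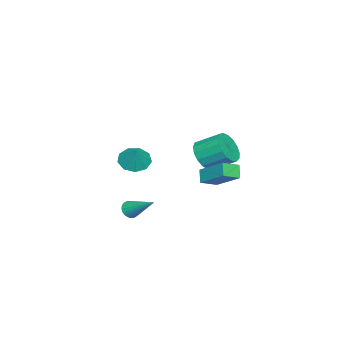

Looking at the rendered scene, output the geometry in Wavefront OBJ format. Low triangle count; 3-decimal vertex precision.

v -1.142 1.473 -0.114
v -0.151 1.751 -0.406
v -0.287 3.126 0.441
v -1.278 2.847 0.734
v -0.448 1.949 -0.774
v -0.584 3.323 0.073
v -0.903 2.037 -0.991
v -1.039 3.411 -0.144
v -1.414 1.996 -1.006
v -1.55 3.371 -0.159
v -1.862 1.836 -0.818
v -1.998 3.21 0.03
v -2.145 1.592 -0.467
v -2.281 2.966 0.38
v -2.198 1.321 -0.036
v -2.334 2.695 0.811
v -2.01 1.084 0.377
v -2.146 2.459 1.224
v -1.622 0.937 0.678
v -1.758 2.311 1.525
v -1.125 0.913 0.798
v -1.261 2.287 1.645
v -0.632 1.017 0.709
v -0.768 2.391 1.556
v -0.255 1.225 0.431
v -0.391 2.599 1.278
v -0.082 1.49 0.029
v -0.218 2.864 0.876
v -3.45 -3.778 -2.434
v -2.604 -4.073 -2.88
v -2.73 -3.362 -1.346
v -2.739 -3.422 -3.041
v -3.206 -2.937 -2.917
v -3.787 -2.847 -2.568
v -4.21 -3.192 -2.156
v -4.278 -3.812 -1.875
v -3.957 -4.416 -1.855
v -3.4 -4.722 -2.106
v -2.865 -4.586 -2.511
v 1.982 -1.594 -3.47
v 2.462 -1.888 -3.262
v 2.498 0.054 -2.33
v 2.551 -1.785 -3.452
v 2.553 -1.652 -3.645
v 2.468 -1.511 -3.811
v 2.31 -1.382 -3.926
v 2.101 -1.285 -3.971
v 1.874 -1.236 -3.939
v 1.664 -1.241 -3.837
v 1.502 -1.3 -3.678
v 1.413 -1.404 -3.488
v 1.411 -1.536 -3.295
v 1.495 -1.678 -3.129
v 1.654 -1.807 -3.015
v 1.863 -1.903 -2.97
v 2.089 -1.953 -3.001
v 2.3 -1.947 -3.104
v 0.201 2.708 -0.544
v 1.029 2.081 -0.124
v 0.827 4.276 0.564
v 1.655 3.649 0.984
v 0.745 2.971 -1.224
v 1.573 2.344 -0.804
v 1.371 4.539 -0.116
v 2.199 3.912 0.304
f 2 1 5
f 2 5 3
f 3 5 6
f 3 6 4
f 5 1 7
f 5 7 6
f 6 7 8
f 6 8 4
f 7 1 9
f 7 9 8
f 8 9 10
f 8 10 4
f 9 1 11
f 9 11 10
f 10 11 12
f 10 12 4
f 11 1 13
f 11 13 12
f 12 13 14
f 12 14 4
f 13 1 15
f 13 15 14
f 14 15 16
f 14 16 4
f 15 1 17
f 15 17 16
f 16 17 18
f 16 18 4
f 17 1 19
f 17 19 18
f 18 19 20
f 18 20 4
f 19 1 21
f 19 21 20
f 20 21 22
f 20 22 4
f 21 1 23
f 21 23 22
f 22 23 24
f 22 24 4
f 23 1 25
f 23 25 24
f 24 25 26
f 24 26 4
f 25 1 27
f 25 27 26
f 26 27 28
f 26 28 4
f 27 1 2
f 27 2 28
f 28 2 3
f 28 3 4
f 30 29 32
f 30 32 31
f 32 29 33
f 32 33 31
f 33 29 34
f 33 34 31
f 34 29 35
f 34 35 31
f 35 29 36
f 35 36 31
f 36 29 37
f 36 37 31
f 37 29 38
f 37 38 31
f 38 29 39
f 38 39 31
f 39 29 30
f 39 30 31
f 41 40 43
f 41 43 42
f 43 40 44
f 43 44 42
f 44 40 45
f 44 45 42
f 45 40 46
f 45 46 42
f 46 40 47
f 46 47 42
f 47 40 48
f 47 48 42
f 48 40 49
f 48 49 42
f 49 40 50
f 49 50 42
f 50 40 51
f 50 51 42
f 51 40 52
f 51 52 42
f 52 40 53
f 52 53 42
f 53 40 54
f 53 54 42
f 54 40 55
f 54 55 42
f 55 40 56
f 55 56 42
f 56 40 57
f 56 57 42
f 57 40 41
f 57 41 42
f 59 61 58
f 62 59 58
f 58 61 60
f 60 62 58
f 59 65 61
f 63 59 62
f 63 65 59
f 61 65 60
f 64 62 60
f 60 65 64
f 64 63 62
f 65 63 64



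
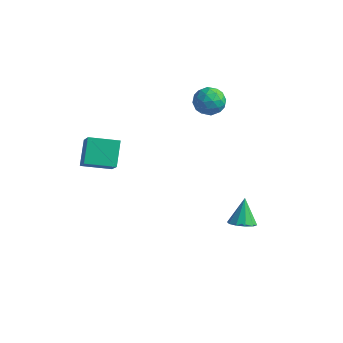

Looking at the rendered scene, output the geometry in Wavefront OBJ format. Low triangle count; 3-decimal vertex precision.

v -2.693 -3.055 1.699
v -3.146 -2.174 2.631
v -1.588 -2.217 1.445
v -2.041 -1.336 2.377
v -1.739 -3.924 2.983
v -2.192 -3.043 3.915
v -0.634 -3.086 2.729
v -1.087 -2.205 3.661
v 3.548 0.373 -1.565
v 3.974 -0.006 -1.231
v 3.232 1.027 -0.415
v 4.175 0.324 -1.364
v 4.137 0.672 -1.573
v 3.873 0.906 -1.779
v 3.486 0.936 -1.903
v 3.122 0.751 -1.898
v 2.922 0.421 -1.765
v 2.96 0.073 -1.556
v 3.224 -0.161 -1.35
v 3.611 -0.191 -1.226
v -0.234 2.931 4.118
v 0.178 3.061 3.446
v 0.402 1.819 4.294
v 0.814 1.949 3.622
v 0.94 2.41 4.263
v 0.547 3.097 4.154
v 0.033 1.783 3.586
v -0.36 2.47 3.477
v 0.344 2.351 3.117
v 0.904 2.738 3.536
v -0.324 2.142 4.204
v 0.236 2.529 4.623
v -0.084 3.093 3.766
v 0.664 1.787 3.974
v 0.738 2.057 4.35
v 0.98 2.133 3.955
v 0.133 3.115 4.183
v 0.375 3.191 3.788
v 0.823 2.808 4.268
v 0.205 1.689 3.952
v 0.447 1.765 3.557
v -0.4 2.747 3.785
v -0.158 2.823 3.39
v -0.243 2.072 3.472
v 0.256 2.753 3.178
v 0.63 2.099 3.282
v 0.171 2.002 3.261
v -0.06 2.406 3.196
v 0.585 2.98 3.424
v 0.959 2.327 3.528
v 1.033 2.597 3.904
v 0.802 3.001 3.84
v 0.682 2.563 3.231
v -0.379 2.553 4.212
v -0.005 1.9 4.316
v -0.222 1.879 3.9
v -0.453 2.283 3.836
v -0.05 2.781 4.458
v 0.324 2.127 4.562
v 0.64 2.474 4.544
v 0.409 2.878 4.479
v -0.102 2.317 4.509
f 2 4 1
f 5 2 1
f 1 4 3
f 3 5 1
f 2 8 4
f 6 2 5
f 6 8 2
f 4 8 3
f 7 5 3
f 3 8 7
f 7 6 5
f 8 6 7
f 10 9 12
f 10 12 11
f 12 9 13
f 12 13 11
f 13 9 14
f 13 14 11
f 14 9 15
f 14 15 11
f 15 9 16
f 15 16 11
f 16 9 17
f 16 17 11
f 17 9 18
f 17 18 11
f 18 9 19
f 18 19 11
f 19 9 20
f 19 20 11
f 20 9 10
f 20 10 11
f 21 58 37
f 58 32 61
f 37 61 26
f 58 61 37
f 21 37 33
f 37 26 38
f 33 38 22
f 37 38 33
f 21 33 42
f 33 22 43
f 42 43 28
f 33 43 42
f 21 42 54
f 42 28 57
f 54 57 31
f 42 57 54
f 21 54 58
f 54 31 62
f 58 62 32
f 54 62 58
f 22 38 49
f 38 26 52
f 49 52 30
f 38 52 49
f 26 61 39
f 61 32 60
f 39 60 25
f 61 60 39
f 32 62 59
f 62 31 55
f 59 55 23
f 62 55 59
f 31 57 56
f 57 28 44
f 56 44 27
f 57 44 56
f 28 43 48
f 43 22 45
f 48 45 29
f 43 45 48
f 24 50 36
f 50 30 51
f 36 51 25
f 50 51 36
f 24 36 34
f 36 25 35
f 34 35 23
f 36 35 34
f 24 34 41
f 34 23 40
f 41 40 27
f 34 40 41
f 24 41 46
f 41 27 47
f 46 47 29
f 41 47 46
f 24 46 50
f 46 29 53
f 50 53 30
f 46 53 50
f 25 51 39
f 51 30 52
f 39 52 26
f 51 52 39
f 23 35 59
f 35 25 60
f 59 60 32
f 35 60 59
f 27 40 56
f 40 23 55
f 56 55 31
f 40 55 56
f 29 47 48
f 47 27 44
f 48 44 28
f 47 44 48
f 30 53 49
f 53 29 45
f 49 45 22
f 53 45 49



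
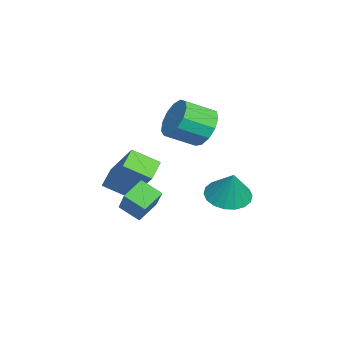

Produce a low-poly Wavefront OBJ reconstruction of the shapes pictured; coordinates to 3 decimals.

v 2.258 -2.815 -1.934
v 1.581 -2.211 -1.386
v 2.568 -1.981 -2.472
v 1.89 -1.376 -1.924
v 3.67 -2.464 -0.576
v 2.992 -1.859 -0.028
v 3.979 -1.629 -1.114
v 3.302 -1.025 -0.566
v -1.737 1.304 -3.117
v -1.187 0.448 -3.193
v -1.143 1.556 -1.663
v -0.907 0.764 -3.362
v -0.792 1.186 -3.482
v -0.863 1.631 -3.53
v -1.108 2.012 -3.496
v -1.477 2.253 -3.387
v -1.898 2.306 -3.224
v -2.286 2.16 -3.04
v -2.566 1.845 -2.872
v -2.682 1.423 -2.751
v -2.61 0.977 -2.704
v -2.365 0.596 -2.738
v -1.996 0.356 -2.847
v -1.576 0.303 -3.009
v -0.844 0.391 1.143
v -0.043 0.298 0.552
v 0.326 -0.944 1.247
v -0.476 -0.851 1.837
v 0.123 0.598 0.999
v 0.492 -0.644 1.694
v -0.018 0.832 1.492
v 0.351 -0.41 2.187
v -0.421 0.926 1.874
v -0.052 -0.316 2.569
v -0.959 0.85 2.024
v -0.59 -0.392 2.718
v -1.46 0.628 1.894
v -1.092 -0.614 2.588
v -1.766 0.331 1.525
v -1.398 -0.911 2.22
v -1.779 0.053 1.035
v -1.411 -1.189 1.73
v -1.496 -0.117 0.579
v -1.127 -1.359 1.274
v -1.005 -0.127 0.302
v -0.637 -1.369 0.997
v -0.464 0.028 0.292
v -0.095 -1.214 0.987
v -0.421 -3.403 -1.162
v 0.615 -2.442 0.485
v -0.421 -2.254 -1.832
v 0.614 -1.293 -0.185
v 0.546 -3.667 -1.615
v 1.581 -2.706 0.032
v 0.545 -2.518 -2.285
v 1.581 -1.557 -0.638
f 2 4 1
f 5 2 1
f 1 4 3
f 3 5 1
f 2 8 4
f 6 2 5
f 6 8 2
f 4 8 3
f 7 5 3
f 3 8 7
f 7 6 5
f 8 6 7
f 10 9 12
f 10 12 11
f 12 9 13
f 12 13 11
f 13 9 14
f 13 14 11
f 14 9 15
f 14 15 11
f 15 9 16
f 15 16 11
f 16 9 17
f 16 17 11
f 17 9 18
f 17 18 11
f 18 9 19
f 18 19 11
f 19 9 20
f 19 20 11
f 20 9 21
f 20 21 11
f 21 9 22
f 21 22 11
f 22 9 23
f 22 23 11
f 23 9 24
f 23 24 11
f 24 9 10
f 24 10 11
f 26 25 29
f 26 29 27
f 27 29 30
f 27 30 28
f 29 25 31
f 29 31 30
f 30 31 32
f 30 32 28
f 31 25 33
f 31 33 32
f 32 33 34
f 32 34 28
f 33 25 35
f 33 35 34
f 34 35 36
f 34 36 28
f 35 25 37
f 35 37 36
f 36 37 38
f 36 38 28
f 37 25 39
f 37 39 38
f 38 39 40
f 38 40 28
f 39 25 41
f 39 41 40
f 40 41 42
f 40 42 28
f 41 25 43
f 41 43 42
f 42 43 44
f 42 44 28
f 43 25 45
f 43 45 44
f 44 45 46
f 44 46 28
f 45 25 47
f 45 47 46
f 46 47 48
f 46 48 28
f 47 25 26
f 47 26 48
f 48 26 27
f 48 27 28
f 50 52 49
f 53 50 49
f 49 52 51
f 51 53 49
f 50 56 52
f 54 50 53
f 54 56 50
f 52 56 51
f 55 53 51
f 51 56 55
f 55 54 53
f 56 54 55



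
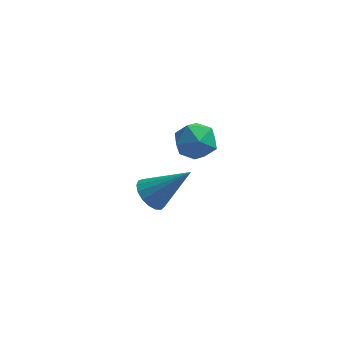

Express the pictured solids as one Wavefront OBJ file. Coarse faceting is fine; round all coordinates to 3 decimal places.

v -1.993 3.603 -1.096
v -1.559 3.151 -1.509
v -0.567 3.737 0.256
v -1.478 3.479 -1.627
v -1.514 3.837 -1.624
v -1.661 4.14 -1.5
v -1.883 4.32 -1.284
v -2.131 4.336 -1.024
v -2.347 4.184 -0.781
v -2.482 3.899 -0.611
v -2.505 3.546 -0.551
v -2.411 3.205 -0.616
v -2.221 2.956 -0.792
v -1.979 2.855 -1.037
v -1.74 2.925 -1.296
v -0.285 2.918 3.797
v 0.371 2.681 3.291
v -0.831 1.639 3.689
v -0.175 1.402 3.183
v -0.038 1.563 4.018
v 0.3 2.354 4.085
v -0.76 1.966 2.895
v -0.422 2.757 2.962
v 0.078 2.093 2.733
v 0.524 1.843 3.427
v -0.984 2.477 3.553
v -0.538 2.227 4.247
f 2 1 4
f 2 4 3
f 4 1 5
f 4 5 3
f 5 1 6
f 5 6 3
f 6 1 7
f 6 7 3
f 7 1 8
f 7 8 3
f 8 1 9
f 8 9 3
f 9 1 10
f 9 10 3
f 10 1 11
f 10 11 3
f 11 1 12
f 11 12 3
f 12 1 13
f 12 13 3
f 13 1 14
f 13 14 3
f 14 1 15
f 14 15 3
f 15 1 2
f 15 2 3
f 16 27 21
f 16 21 17
f 16 17 23
f 16 23 26
f 16 26 27
f 17 21 25
f 21 27 20
f 27 26 18
f 26 23 22
f 23 17 24
f 19 25 20
f 19 20 18
f 19 18 22
f 19 22 24
f 19 24 25
f 20 25 21
f 18 20 27
f 22 18 26
f 24 22 23
f 25 24 17



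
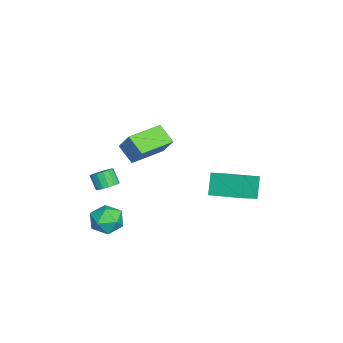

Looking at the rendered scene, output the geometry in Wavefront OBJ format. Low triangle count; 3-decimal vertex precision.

v 1.161 -3.804 -0.369
v 1.51 -3.395 0.015
v 1.047 -3.767 0.832
v 0.699 -4.176 0.449
v 1.227 -3.221 -0.066
v 0.764 -3.593 0.751
v 0.927 -3.203 -0.228
v 0.464 -3.575 0.589
v 0.689 -3.346 -0.427
v 0.227 -3.718 0.39
v 0.578 -3.612 -0.611
v 0.116 -3.984 0.206
v 0.624 -3.929 -0.73
v 0.161 -4.301 0.087
v 0.813 -4.213 -0.752
v 0.35 -4.585 0.065
v 1.096 -4.387 -0.671
v 0.633 -4.759 0.146
v 1.396 -4.405 -0.509
v 0.933 -4.777 0.308
v 1.633 -4.262 -0.31
v 1.171 -4.634 0.507
v 1.744 -3.996 -0.126
v 1.282 -4.368 0.691
v 1.699 -3.679 -0.007
v 1.236 -4.051 0.81
v 2.491 -2.414 2.495
v 1.724 -3.136 3.24
v 1.029 -0.892 2.465
v 0.262 -1.615 3.21
v 3.058 -1.845 3.63
v 2.291 -2.568 4.375
v 1.596 -0.324 3.6
v 0.829 -1.046 4.345
v 1.346 -3.019 -3.407
v 1.976 -3.282 -2.621
v 0.584 -4.518 -3.299
v 1.214 -4.781 -2.513
v 0.493 -4.043 -2.377
v 0.964 -3.117 -2.443
v 1.596 -4.683 -3.477
v 2.067 -3.757 -3.543
v 2.131 -4.311 -2.664
v 1.449 -3.915 -1.985
v 1.111 -3.885 -3.935
v 0.429 -3.489 -3.256
v -3.412 2.222 -4.234
v -4.278 2.325 -3.001
v -2.663 4.083 -3.863
v -3.529 4.186 -2.63
v -1.911 1.394 -3.11
v -2.777 1.497 -1.877
v -1.162 3.255 -2.739
v -2.028 3.358 -1.506
f 2 1 5
f 2 5 3
f 3 5 6
f 3 6 4
f 5 1 7
f 5 7 6
f 6 7 8
f 6 8 4
f 7 1 9
f 7 9 8
f 8 9 10
f 8 10 4
f 9 1 11
f 9 11 10
f 10 11 12
f 10 12 4
f 11 1 13
f 11 13 12
f 12 13 14
f 12 14 4
f 13 1 15
f 13 15 14
f 14 15 16
f 14 16 4
f 15 1 17
f 15 17 16
f 16 17 18
f 16 18 4
f 17 1 19
f 17 19 18
f 18 19 20
f 18 20 4
f 19 1 21
f 19 21 20
f 20 21 22
f 20 22 4
f 21 1 23
f 21 23 22
f 22 23 24
f 22 24 4
f 23 1 25
f 23 25 24
f 24 25 26
f 24 26 4
f 25 1 2
f 25 2 26
f 26 2 3
f 26 3 4
f 28 30 27
f 31 28 27
f 27 30 29
f 29 31 27
f 28 34 30
f 32 28 31
f 32 34 28
f 30 34 29
f 33 31 29
f 29 34 33
f 33 32 31
f 34 32 33
f 35 46 40
f 35 40 36
f 35 36 42
f 35 42 45
f 35 45 46
f 36 40 44
f 40 46 39
f 46 45 37
f 45 42 41
f 42 36 43
f 38 44 39
f 38 39 37
f 38 37 41
f 38 41 43
f 38 43 44
f 39 44 40
f 37 39 46
f 41 37 45
f 43 41 42
f 44 43 36
f 48 50 47
f 51 48 47
f 47 50 49
f 49 51 47
f 48 54 50
f 52 48 51
f 52 54 48
f 50 54 49
f 53 51 49
f 49 54 53
f 53 52 51
f 54 52 53

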